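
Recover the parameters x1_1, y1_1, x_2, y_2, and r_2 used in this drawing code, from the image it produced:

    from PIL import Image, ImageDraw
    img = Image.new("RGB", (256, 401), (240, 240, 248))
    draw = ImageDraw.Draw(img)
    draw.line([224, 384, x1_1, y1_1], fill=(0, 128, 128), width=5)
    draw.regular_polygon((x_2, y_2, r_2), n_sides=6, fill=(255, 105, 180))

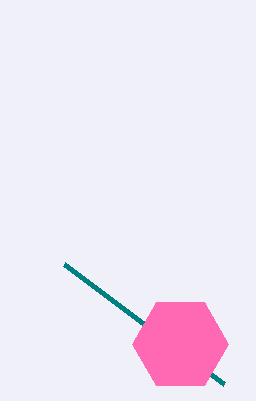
x1_1 = 64; y1_1 = 264; x_2 = 180; y_2 = 344; r_2 = 48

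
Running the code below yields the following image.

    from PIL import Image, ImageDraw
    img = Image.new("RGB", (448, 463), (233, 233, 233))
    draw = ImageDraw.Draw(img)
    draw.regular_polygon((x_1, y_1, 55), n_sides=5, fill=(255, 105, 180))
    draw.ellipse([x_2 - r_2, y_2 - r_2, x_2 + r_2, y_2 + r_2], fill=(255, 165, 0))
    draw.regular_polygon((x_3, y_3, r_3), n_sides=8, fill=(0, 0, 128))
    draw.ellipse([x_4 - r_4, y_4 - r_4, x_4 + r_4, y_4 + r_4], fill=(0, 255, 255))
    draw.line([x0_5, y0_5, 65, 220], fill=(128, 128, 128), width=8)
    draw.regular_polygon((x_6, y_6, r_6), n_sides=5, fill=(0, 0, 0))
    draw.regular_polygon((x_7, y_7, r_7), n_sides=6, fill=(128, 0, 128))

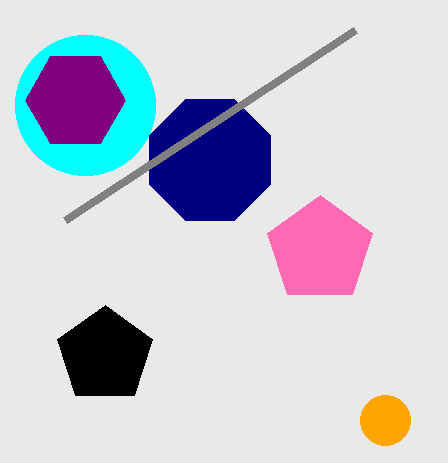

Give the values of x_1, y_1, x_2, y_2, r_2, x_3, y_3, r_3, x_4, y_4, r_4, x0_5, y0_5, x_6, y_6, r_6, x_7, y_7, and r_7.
x_1 = 320, y_1 = 250, x_2 = 385, y_2 = 420, r_2 = 25, x_3 = 210, y_3 = 160, r_3 = 65, x_4 = 85, y_4 = 105, r_4 = 70, x0_5 = 355, y0_5 = 30, x_6 = 105, y_6 = 355, r_6 = 50, x_7 = 75, y_7 = 100, r_7 = 50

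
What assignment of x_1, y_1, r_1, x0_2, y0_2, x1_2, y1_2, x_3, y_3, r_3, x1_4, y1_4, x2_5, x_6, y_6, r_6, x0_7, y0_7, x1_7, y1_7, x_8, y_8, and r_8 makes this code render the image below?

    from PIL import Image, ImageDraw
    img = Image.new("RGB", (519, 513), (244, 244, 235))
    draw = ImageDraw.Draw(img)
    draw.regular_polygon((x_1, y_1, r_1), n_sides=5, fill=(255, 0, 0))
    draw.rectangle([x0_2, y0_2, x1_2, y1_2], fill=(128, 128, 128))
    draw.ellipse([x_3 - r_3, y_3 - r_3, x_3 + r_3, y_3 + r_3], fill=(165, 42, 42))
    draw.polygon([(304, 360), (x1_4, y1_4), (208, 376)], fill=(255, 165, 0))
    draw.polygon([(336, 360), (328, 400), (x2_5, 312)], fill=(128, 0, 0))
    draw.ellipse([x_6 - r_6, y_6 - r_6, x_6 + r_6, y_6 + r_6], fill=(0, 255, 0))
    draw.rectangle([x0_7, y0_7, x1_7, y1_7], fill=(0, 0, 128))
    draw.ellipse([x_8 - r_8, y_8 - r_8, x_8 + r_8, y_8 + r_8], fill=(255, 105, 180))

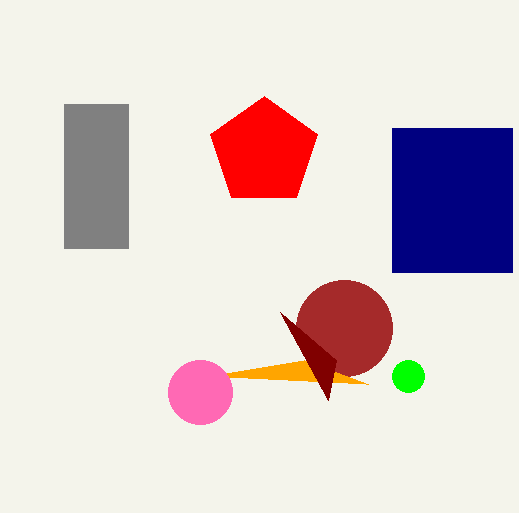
x_1 = 264
y_1 = 152
r_1 = 56
x0_2 = 64
y0_2 = 104
x1_2 = 128
y1_2 = 248
x_3 = 344
y_3 = 328
r_3 = 48
x1_4 = 368
y1_4 = 384
x2_5 = 280
x_6 = 408
y_6 = 376
r_6 = 16
x0_7 = 392
y0_7 = 128
x1_7 = 512
y1_7 = 272
x_8 = 200
y_8 = 392
r_8 = 32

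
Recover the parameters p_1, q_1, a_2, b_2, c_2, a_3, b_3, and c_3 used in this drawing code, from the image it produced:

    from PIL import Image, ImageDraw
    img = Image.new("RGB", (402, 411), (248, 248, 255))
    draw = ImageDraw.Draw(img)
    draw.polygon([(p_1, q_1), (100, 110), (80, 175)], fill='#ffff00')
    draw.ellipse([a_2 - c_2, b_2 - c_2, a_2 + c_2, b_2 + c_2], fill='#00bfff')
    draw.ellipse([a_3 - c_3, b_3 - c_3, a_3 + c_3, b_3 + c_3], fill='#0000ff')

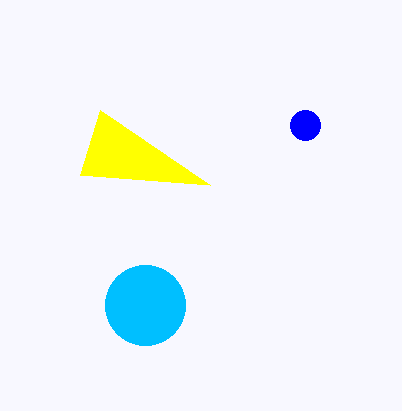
p_1 = 210
q_1 = 185
a_2 = 145
b_2 = 305
c_2 = 40
a_3 = 305
b_3 = 125
c_3 = 15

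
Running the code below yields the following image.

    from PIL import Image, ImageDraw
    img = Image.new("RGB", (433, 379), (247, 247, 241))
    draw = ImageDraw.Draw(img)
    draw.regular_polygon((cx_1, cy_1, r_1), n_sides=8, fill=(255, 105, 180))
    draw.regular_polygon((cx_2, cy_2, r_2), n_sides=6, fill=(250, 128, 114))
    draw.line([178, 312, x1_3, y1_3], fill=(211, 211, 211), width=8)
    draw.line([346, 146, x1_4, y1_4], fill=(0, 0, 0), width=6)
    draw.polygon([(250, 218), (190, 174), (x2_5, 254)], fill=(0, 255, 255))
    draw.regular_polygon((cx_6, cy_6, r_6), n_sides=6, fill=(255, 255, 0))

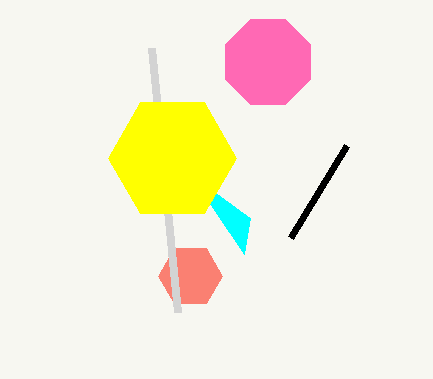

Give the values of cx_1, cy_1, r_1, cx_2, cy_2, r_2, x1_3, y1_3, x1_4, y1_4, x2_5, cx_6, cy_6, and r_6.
cx_1 = 268, cy_1 = 62, r_1 = 46, cx_2 = 190, cy_2 = 276, r_2 = 32, x1_3 = 152, y1_3 = 48, x1_4 = 290, y1_4 = 238, x2_5 = 244, cx_6 = 172, cy_6 = 158, r_6 = 64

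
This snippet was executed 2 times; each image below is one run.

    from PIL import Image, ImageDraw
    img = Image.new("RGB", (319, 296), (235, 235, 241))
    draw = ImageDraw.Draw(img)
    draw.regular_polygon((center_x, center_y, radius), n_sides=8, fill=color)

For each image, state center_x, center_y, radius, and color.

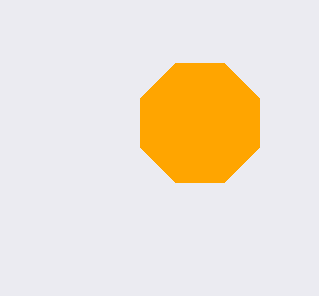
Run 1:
center_x = 200, center_y = 123, radius = 64, color = 'orange'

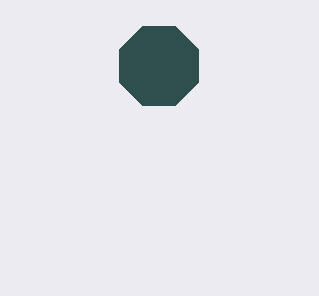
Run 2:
center_x = 159
center_y = 66
radius = 43
color = 'darkslategray'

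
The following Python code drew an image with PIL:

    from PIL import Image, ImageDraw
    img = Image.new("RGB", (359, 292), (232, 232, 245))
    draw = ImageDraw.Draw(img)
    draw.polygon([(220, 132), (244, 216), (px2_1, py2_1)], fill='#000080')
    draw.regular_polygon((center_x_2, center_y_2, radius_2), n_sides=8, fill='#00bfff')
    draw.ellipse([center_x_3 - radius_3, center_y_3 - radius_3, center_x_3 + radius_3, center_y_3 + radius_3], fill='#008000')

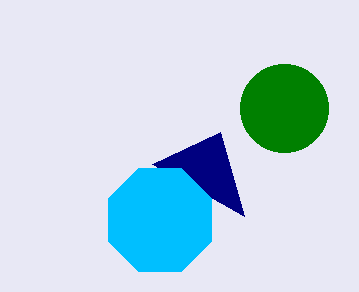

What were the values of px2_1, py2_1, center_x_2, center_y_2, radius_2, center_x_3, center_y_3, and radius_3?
px2_1 = 152, py2_1 = 164, center_x_2 = 160, center_y_2 = 220, radius_2 = 56, center_x_3 = 284, center_y_3 = 108, radius_3 = 44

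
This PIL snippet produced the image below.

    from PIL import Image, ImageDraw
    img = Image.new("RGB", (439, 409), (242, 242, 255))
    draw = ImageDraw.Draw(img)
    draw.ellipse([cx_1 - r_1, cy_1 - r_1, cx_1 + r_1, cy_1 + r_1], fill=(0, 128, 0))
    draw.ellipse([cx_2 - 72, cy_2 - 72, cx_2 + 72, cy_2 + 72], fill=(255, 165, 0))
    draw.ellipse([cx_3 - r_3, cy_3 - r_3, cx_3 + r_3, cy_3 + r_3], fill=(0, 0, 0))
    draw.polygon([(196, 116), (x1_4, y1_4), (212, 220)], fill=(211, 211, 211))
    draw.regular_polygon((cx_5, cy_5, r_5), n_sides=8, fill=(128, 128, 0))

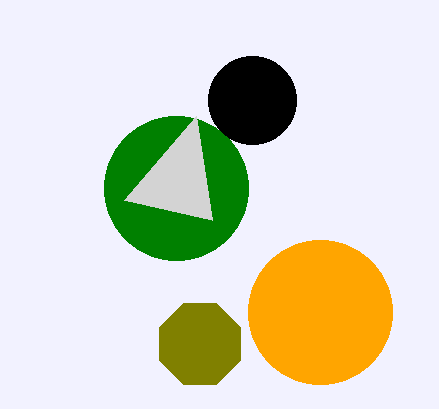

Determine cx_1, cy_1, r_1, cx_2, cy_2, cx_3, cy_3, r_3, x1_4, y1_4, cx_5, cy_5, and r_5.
cx_1 = 176, cy_1 = 188, r_1 = 72, cx_2 = 320, cy_2 = 312, cx_3 = 252, cy_3 = 100, r_3 = 44, x1_4 = 124, y1_4 = 200, cx_5 = 200, cy_5 = 344, r_5 = 44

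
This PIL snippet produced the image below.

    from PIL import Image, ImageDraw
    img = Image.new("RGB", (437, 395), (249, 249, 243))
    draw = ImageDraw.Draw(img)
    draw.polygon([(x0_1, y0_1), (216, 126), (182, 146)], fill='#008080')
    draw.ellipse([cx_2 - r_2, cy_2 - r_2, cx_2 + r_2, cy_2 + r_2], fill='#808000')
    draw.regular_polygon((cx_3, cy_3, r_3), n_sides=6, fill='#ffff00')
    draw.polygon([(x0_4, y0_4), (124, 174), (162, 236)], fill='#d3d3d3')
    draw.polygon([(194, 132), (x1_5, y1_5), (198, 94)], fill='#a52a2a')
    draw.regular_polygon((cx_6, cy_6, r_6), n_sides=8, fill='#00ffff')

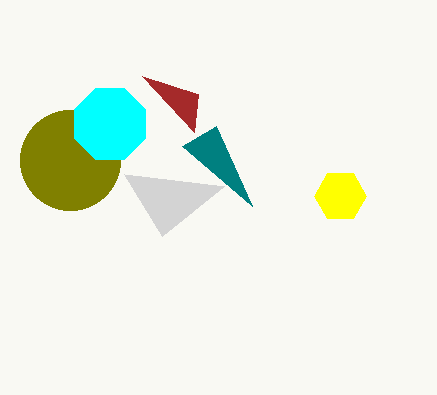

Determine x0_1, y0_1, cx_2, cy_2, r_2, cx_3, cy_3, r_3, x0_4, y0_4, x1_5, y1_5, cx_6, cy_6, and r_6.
x0_1 = 252, y0_1 = 206, cx_2 = 70, cy_2 = 160, r_2 = 50, cx_3 = 340, cy_3 = 196, r_3 = 26, x0_4 = 224, y0_4 = 186, x1_5 = 142, y1_5 = 76, cx_6 = 110, cy_6 = 124, r_6 = 38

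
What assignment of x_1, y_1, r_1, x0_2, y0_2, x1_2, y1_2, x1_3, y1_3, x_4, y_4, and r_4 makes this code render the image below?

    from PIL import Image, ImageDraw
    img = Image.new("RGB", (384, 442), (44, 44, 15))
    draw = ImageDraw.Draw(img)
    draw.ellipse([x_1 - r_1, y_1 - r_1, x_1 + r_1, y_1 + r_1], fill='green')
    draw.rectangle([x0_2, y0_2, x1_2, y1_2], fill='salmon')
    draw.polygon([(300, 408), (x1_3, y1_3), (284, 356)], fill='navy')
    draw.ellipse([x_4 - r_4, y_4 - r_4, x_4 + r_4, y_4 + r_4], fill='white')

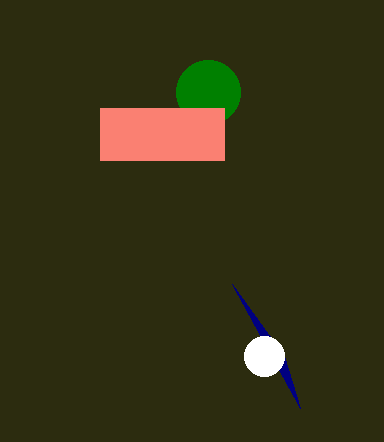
x_1 = 208, y_1 = 92, r_1 = 32, x0_2 = 100, y0_2 = 108, x1_2 = 224, y1_2 = 160, x1_3 = 232, y1_3 = 284, x_4 = 264, y_4 = 356, r_4 = 20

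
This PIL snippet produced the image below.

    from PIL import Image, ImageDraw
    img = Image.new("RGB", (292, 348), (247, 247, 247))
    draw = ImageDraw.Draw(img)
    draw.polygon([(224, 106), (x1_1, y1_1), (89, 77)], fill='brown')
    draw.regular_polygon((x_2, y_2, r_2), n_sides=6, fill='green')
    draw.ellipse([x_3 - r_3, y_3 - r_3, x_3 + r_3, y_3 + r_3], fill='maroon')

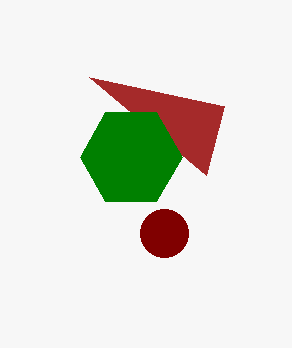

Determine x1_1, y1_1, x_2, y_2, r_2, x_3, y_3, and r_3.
x1_1 = 206, y1_1 = 175, x_2 = 131, y_2 = 157, r_2 = 51, x_3 = 164, y_3 = 233, r_3 = 24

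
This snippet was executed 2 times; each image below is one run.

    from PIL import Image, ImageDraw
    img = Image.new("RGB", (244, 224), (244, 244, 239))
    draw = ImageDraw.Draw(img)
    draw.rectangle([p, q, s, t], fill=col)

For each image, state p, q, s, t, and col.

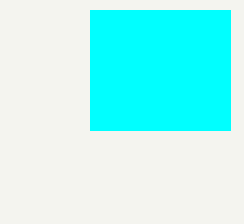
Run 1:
p = 90
q = 10
s = 230
t = 130
col = 'cyan'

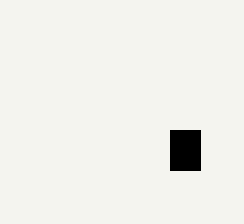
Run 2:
p = 170, q = 130, s = 200, t = 170, col = 'black'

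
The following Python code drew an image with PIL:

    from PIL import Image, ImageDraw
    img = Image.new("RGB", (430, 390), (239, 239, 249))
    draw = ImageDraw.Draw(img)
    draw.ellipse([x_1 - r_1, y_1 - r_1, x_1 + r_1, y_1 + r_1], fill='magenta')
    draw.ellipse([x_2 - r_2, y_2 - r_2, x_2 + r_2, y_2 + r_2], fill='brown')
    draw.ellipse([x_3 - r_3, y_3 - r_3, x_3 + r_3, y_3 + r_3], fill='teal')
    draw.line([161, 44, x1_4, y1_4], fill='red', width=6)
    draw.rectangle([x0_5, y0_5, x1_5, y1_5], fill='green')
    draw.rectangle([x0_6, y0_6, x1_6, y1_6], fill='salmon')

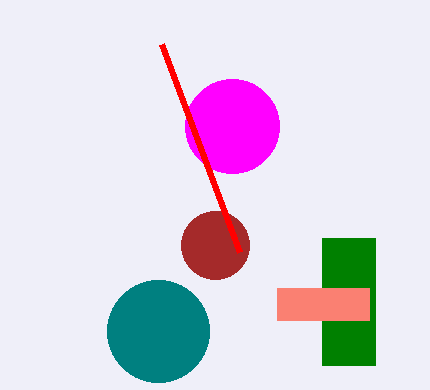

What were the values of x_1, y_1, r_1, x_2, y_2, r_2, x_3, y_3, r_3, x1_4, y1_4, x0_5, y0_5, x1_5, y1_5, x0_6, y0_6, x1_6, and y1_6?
x_1 = 232; y_1 = 126; r_1 = 47; x_2 = 215; y_2 = 245; r_2 = 34; x_3 = 158; y_3 = 331; r_3 = 51; x1_4 = 239; y1_4 = 252; x0_5 = 322; y0_5 = 238; x1_5 = 375; y1_5 = 365; x0_6 = 277; y0_6 = 288; x1_6 = 369; y1_6 = 320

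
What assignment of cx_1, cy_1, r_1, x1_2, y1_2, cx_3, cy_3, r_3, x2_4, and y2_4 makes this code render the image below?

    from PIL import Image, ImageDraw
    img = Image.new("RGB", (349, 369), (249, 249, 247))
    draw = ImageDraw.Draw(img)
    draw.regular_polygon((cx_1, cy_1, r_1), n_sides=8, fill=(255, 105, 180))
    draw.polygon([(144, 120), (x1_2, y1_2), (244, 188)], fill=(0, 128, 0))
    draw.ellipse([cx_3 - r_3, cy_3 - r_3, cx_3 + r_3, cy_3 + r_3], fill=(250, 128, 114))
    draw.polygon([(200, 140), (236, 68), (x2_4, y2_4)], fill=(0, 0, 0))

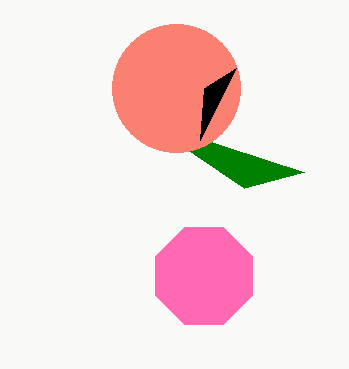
cx_1 = 204; cy_1 = 276; r_1 = 52; x1_2 = 304; y1_2 = 172; cx_3 = 176; cy_3 = 88; r_3 = 64; x2_4 = 204; y2_4 = 88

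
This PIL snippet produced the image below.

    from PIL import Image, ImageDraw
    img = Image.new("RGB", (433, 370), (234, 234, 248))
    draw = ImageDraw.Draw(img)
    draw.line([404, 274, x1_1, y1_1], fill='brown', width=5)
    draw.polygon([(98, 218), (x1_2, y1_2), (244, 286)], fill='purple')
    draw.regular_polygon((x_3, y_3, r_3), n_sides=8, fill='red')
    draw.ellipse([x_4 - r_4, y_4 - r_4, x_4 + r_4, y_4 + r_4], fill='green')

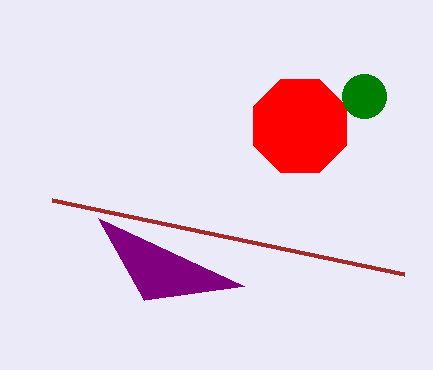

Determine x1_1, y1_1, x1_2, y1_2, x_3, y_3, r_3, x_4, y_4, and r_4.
x1_1 = 52, y1_1 = 200, x1_2 = 144, y1_2 = 300, x_3 = 300, y_3 = 126, r_3 = 50, x_4 = 364, y_4 = 96, r_4 = 22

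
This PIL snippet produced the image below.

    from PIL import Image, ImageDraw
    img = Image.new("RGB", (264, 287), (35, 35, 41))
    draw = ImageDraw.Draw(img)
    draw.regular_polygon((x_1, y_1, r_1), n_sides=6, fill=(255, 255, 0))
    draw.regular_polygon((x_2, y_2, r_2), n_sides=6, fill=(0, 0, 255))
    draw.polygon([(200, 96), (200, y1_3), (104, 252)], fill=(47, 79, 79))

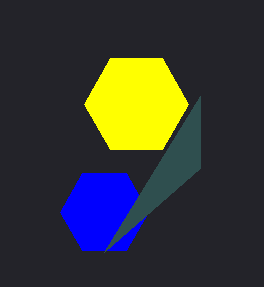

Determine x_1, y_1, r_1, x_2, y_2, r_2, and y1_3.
x_1 = 136; y_1 = 104; r_1 = 52; x_2 = 104; y_2 = 212; r_2 = 44; y1_3 = 168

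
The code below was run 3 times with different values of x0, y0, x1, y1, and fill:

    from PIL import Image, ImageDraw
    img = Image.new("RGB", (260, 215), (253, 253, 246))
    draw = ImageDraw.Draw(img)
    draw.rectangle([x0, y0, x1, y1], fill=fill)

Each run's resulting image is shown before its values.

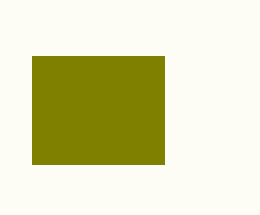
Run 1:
x0 = 32
y0 = 56
x1 = 164
y1 = 164
fill = 'olive'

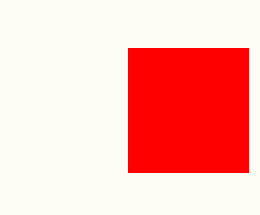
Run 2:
x0 = 128
y0 = 48
x1 = 248
y1 = 172
fill = 'red'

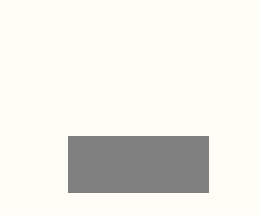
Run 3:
x0 = 68
y0 = 136
x1 = 208
y1 = 192
fill = 'gray'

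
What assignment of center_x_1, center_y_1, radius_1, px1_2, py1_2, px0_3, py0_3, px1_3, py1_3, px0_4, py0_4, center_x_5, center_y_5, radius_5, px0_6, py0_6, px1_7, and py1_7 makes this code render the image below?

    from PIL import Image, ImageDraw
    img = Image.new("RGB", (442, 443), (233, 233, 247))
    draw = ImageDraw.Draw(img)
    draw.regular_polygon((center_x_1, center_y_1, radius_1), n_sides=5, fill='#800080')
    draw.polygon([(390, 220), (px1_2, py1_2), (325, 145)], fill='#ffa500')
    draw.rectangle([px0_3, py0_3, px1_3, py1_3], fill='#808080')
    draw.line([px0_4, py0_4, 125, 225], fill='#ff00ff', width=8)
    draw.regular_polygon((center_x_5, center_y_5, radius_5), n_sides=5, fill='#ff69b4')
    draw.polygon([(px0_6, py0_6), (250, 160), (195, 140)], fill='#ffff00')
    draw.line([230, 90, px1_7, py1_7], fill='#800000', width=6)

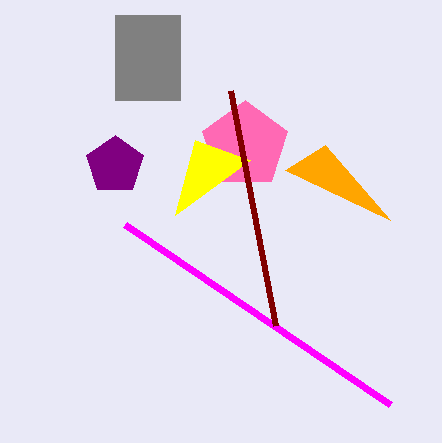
center_x_1 = 115, center_y_1 = 165, radius_1 = 30, px1_2 = 285, py1_2 = 170, px0_3 = 115, py0_3 = 15, px1_3 = 180, py1_3 = 100, px0_4 = 390, py0_4 = 405, center_x_5 = 245, center_y_5 = 145, radius_5 = 45, px0_6 = 175, py0_6 = 215, px1_7 = 275, py1_7 = 325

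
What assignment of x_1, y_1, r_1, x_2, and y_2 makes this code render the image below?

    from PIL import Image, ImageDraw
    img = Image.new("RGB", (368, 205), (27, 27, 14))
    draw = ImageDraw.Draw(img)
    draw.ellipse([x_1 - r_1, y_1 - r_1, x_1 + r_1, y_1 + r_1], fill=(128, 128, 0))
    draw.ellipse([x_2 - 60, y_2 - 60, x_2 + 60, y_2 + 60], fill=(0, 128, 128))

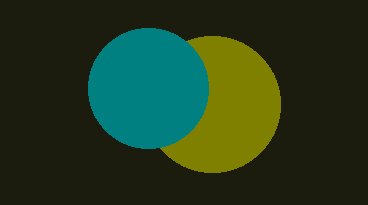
x_1 = 212
y_1 = 104
r_1 = 68
x_2 = 148
y_2 = 88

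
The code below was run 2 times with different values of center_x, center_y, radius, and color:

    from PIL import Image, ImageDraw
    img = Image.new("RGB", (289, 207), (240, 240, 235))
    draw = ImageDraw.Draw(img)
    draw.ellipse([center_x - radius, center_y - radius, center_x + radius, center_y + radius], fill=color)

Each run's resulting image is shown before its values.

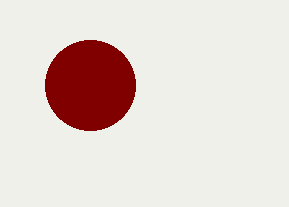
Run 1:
center_x = 90; center_y = 85; radius = 45; color = 'maroon'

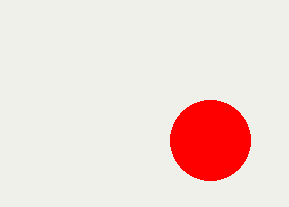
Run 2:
center_x = 210
center_y = 140
radius = 40
color = 'red'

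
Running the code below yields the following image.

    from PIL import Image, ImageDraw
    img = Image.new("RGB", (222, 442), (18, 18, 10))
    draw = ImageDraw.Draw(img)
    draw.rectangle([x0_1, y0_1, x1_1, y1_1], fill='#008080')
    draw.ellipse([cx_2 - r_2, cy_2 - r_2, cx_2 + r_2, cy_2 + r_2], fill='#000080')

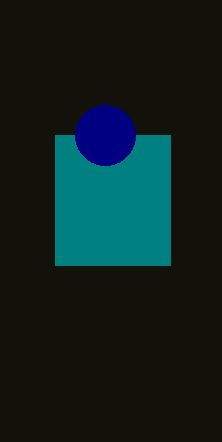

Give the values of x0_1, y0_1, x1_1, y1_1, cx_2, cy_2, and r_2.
x0_1 = 55
y0_1 = 135
x1_1 = 170
y1_1 = 265
cx_2 = 105
cy_2 = 135
r_2 = 30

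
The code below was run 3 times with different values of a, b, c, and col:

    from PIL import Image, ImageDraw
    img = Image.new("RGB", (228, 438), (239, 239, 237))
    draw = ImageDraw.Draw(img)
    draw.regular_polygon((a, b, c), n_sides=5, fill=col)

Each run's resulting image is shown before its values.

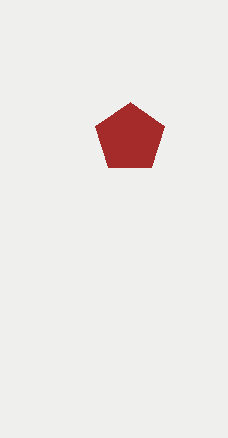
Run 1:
a = 130
b = 138
c = 36
col = 'brown'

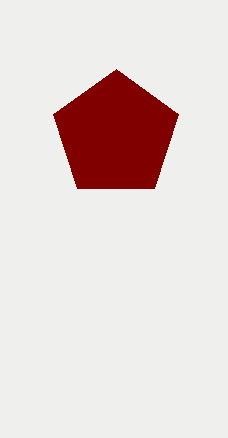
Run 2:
a = 116; b = 135; c = 66; col = 'maroon'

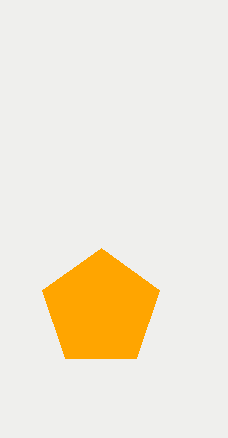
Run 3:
a = 101; b = 309; c = 61; col = 'orange'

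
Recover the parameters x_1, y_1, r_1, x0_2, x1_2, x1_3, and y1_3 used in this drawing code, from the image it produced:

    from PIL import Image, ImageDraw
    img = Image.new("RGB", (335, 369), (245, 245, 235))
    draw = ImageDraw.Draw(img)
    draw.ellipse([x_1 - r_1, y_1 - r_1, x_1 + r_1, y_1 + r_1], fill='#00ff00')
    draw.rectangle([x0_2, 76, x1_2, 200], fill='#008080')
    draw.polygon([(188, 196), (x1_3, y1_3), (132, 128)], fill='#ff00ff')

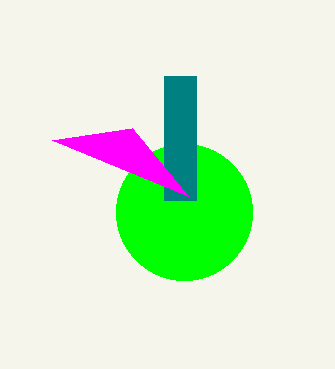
x_1 = 184
y_1 = 212
r_1 = 68
x0_2 = 164
x1_2 = 196
x1_3 = 52
y1_3 = 140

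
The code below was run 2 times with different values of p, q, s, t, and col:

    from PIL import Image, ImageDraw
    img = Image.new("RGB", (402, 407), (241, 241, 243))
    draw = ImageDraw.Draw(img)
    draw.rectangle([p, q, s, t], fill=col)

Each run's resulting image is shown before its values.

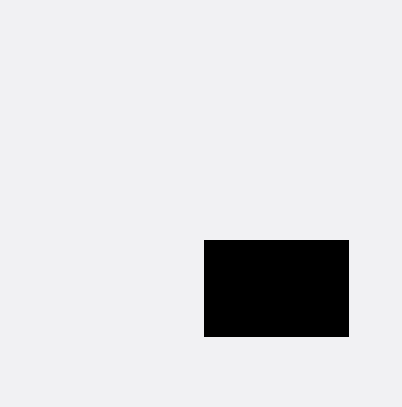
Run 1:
p = 204; q = 240; s = 348; t = 336; col = 'black'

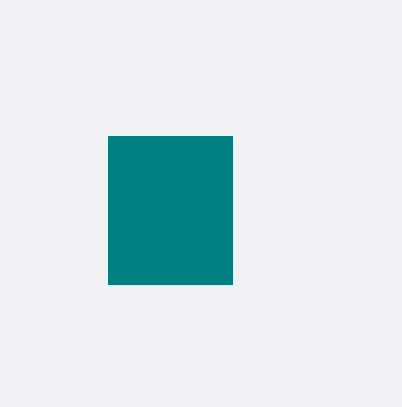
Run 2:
p = 108; q = 136; s = 232; t = 284; col = 'teal'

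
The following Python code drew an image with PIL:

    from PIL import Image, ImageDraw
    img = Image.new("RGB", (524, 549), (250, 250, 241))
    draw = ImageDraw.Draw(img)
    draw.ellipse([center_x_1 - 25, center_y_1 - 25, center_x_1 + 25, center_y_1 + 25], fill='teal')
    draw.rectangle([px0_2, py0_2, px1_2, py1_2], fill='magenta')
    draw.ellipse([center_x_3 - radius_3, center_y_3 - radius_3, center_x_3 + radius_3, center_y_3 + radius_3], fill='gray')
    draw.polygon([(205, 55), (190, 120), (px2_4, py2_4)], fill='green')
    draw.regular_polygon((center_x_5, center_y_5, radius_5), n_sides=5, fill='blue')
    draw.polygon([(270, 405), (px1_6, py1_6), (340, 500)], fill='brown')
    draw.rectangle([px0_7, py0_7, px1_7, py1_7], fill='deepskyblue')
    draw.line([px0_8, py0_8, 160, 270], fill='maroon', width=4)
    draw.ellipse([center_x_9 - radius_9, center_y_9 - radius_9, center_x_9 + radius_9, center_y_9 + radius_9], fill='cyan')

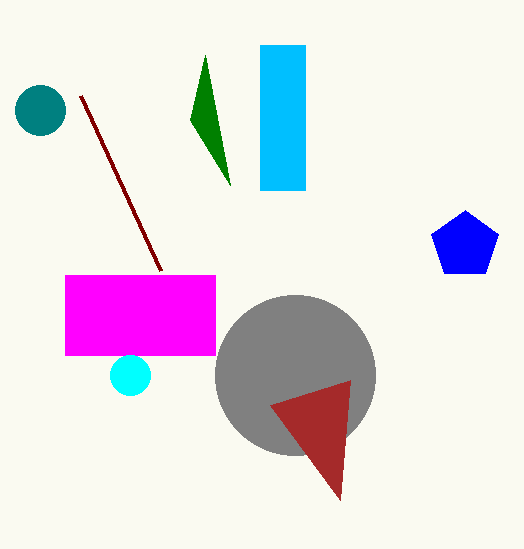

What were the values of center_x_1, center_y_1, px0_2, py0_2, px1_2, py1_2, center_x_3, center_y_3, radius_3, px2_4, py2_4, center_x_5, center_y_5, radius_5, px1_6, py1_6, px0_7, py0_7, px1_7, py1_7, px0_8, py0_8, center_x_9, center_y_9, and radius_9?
center_x_1 = 40, center_y_1 = 110, px0_2 = 65, py0_2 = 275, px1_2 = 215, py1_2 = 355, center_x_3 = 295, center_y_3 = 375, radius_3 = 80, px2_4 = 230, py2_4 = 185, center_x_5 = 465, center_y_5 = 245, radius_5 = 35, px1_6 = 350, py1_6 = 380, px0_7 = 260, py0_7 = 45, px1_7 = 305, py1_7 = 190, px0_8 = 80, py0_8 = 95, center_x_9 = 130, center_y_9 = 375, radius_9 = 20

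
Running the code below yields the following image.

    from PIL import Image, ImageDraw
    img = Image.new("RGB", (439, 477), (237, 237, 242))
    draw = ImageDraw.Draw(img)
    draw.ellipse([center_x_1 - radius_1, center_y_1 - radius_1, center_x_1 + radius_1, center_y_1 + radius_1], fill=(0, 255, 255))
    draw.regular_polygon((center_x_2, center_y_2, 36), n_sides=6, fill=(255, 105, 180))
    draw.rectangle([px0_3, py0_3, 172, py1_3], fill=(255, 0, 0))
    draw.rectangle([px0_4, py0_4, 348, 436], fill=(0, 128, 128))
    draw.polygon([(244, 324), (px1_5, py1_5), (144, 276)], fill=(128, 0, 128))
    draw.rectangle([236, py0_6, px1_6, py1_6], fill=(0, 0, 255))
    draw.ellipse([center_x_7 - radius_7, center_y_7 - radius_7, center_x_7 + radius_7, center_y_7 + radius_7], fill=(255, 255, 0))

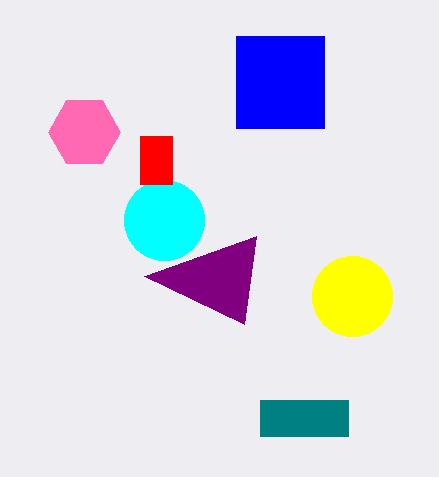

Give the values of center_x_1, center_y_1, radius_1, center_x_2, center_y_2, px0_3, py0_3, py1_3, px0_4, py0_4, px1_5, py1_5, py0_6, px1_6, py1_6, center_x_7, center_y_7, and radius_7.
center_x_1 = 164; center_y_1 = 220; radius_1 = 40; center_x_2 = 84; center_y_2 = 132; px0_3 = 140; py0_3 = 136; py1_3 = 184; px0_4 = 260; py0_4 = 400; px1_5 = 256; py1_5 = 236; py0_6 = 36; px1_6 = 324; py1_6 = 128; center_x_7 = 352; center_y_7 = 296; radius_7 = 40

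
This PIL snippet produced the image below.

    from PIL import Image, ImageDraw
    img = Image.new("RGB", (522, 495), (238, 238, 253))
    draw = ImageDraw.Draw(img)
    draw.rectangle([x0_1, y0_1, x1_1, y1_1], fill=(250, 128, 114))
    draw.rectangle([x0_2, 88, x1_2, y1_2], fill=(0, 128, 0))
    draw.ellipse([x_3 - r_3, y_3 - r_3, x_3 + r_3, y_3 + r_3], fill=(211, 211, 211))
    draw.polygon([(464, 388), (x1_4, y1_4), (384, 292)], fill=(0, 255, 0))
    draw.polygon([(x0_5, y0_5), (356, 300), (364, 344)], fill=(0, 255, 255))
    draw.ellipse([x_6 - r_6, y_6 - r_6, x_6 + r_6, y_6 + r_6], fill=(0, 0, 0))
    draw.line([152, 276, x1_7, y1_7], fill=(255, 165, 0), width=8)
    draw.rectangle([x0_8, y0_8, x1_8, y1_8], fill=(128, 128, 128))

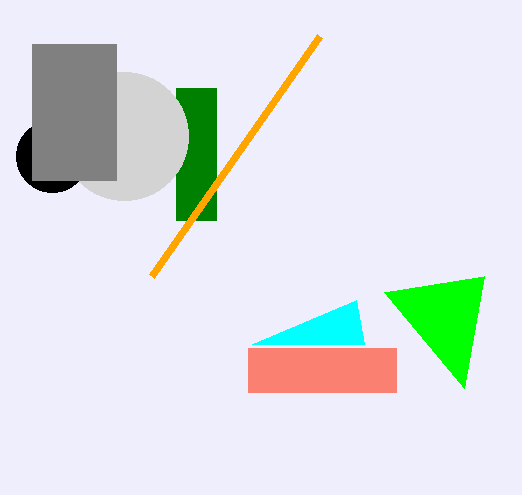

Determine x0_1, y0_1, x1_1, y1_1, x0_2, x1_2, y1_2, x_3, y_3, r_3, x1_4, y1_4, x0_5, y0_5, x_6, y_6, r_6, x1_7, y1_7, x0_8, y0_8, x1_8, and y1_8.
x0_1 = 248
y0_1 = 348
x1_1 = 396
y1_1 = 392
x0_2 = 176
x1_2 = 216
y1_2 = 220
x_3 = 124
y_3 = 136
r_3 = 64
x1_4 = 484
y1_4 = 276
x0_5 = 252
y0_5 = 344
x_6 = 52
y_6 = 156
r_6 = 36
x1_7 = 320
y1_7 = 36
x0_8 = 32
y0_8 = 44
x1_8 = 116
y1_8 = 180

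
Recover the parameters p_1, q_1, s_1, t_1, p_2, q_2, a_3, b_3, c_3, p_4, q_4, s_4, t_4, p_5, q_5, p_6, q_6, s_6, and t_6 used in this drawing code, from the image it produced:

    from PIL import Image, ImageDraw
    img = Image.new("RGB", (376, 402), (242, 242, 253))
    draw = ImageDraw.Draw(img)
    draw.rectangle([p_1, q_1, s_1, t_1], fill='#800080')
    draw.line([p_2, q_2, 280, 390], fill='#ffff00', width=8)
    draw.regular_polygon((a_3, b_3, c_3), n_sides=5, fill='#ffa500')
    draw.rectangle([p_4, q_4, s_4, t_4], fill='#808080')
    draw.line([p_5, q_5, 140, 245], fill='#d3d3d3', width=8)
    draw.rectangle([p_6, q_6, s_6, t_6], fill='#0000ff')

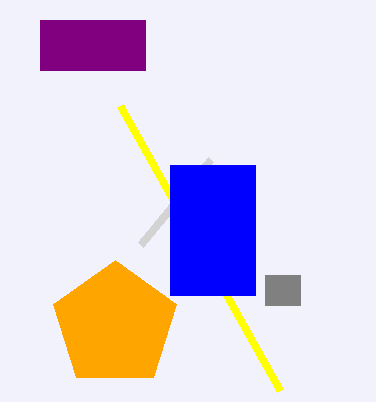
p_1 = 40; q_1 = 20; s_1 = 145; t_1 = 70; p_2 = 120; q_2 = 105; a_3 = 115; b_3 = 325; c_3 = 65; p_4 = 265; q_4 = 275; s_4 = 300; t_4 = 305; p_5 = 210; q_5 = 160; p_6 = 170; q_6 = 165; s_6 = 255; t_6 = 295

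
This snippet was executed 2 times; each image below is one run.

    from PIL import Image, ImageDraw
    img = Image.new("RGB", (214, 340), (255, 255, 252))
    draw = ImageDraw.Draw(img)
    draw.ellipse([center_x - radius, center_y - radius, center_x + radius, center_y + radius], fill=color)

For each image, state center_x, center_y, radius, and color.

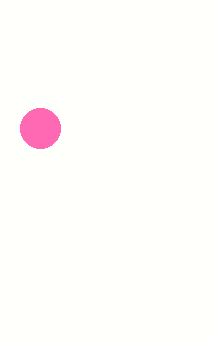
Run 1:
center_x = 40
center_y = 128
radius = 20
color = 'hotpink'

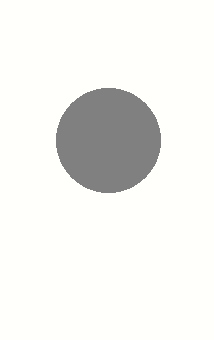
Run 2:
center_x = 108
center_y = 140
radius = 52
color = 'gray'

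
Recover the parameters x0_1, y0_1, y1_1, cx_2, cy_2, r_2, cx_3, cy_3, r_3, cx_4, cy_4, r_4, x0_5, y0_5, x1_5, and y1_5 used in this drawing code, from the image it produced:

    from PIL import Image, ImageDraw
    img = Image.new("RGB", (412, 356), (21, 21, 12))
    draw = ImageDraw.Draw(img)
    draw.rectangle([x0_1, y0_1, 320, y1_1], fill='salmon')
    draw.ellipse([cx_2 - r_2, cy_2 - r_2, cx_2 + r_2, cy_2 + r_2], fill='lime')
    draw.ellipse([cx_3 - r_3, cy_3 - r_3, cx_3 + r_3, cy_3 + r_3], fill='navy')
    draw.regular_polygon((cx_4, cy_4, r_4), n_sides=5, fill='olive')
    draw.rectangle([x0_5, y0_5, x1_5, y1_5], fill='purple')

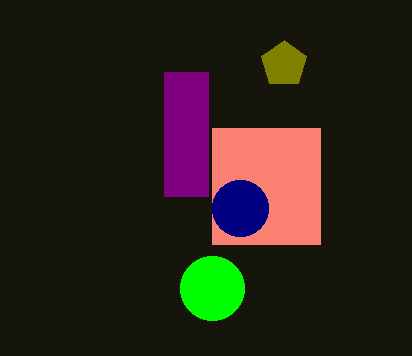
x0_1 = 212; y0_1 = 128; y1_1 = 244; cx_2 = 212; cy_2 = 288; r_2 = 32; cx_3 = 240; cy_3 = 208; r_3 = 28; cx_4 = 284; cy_4 = 64; r_4 = 24; x0_5 = 164; y0_5 = 72; x1_5 = 208; y1_5 = 196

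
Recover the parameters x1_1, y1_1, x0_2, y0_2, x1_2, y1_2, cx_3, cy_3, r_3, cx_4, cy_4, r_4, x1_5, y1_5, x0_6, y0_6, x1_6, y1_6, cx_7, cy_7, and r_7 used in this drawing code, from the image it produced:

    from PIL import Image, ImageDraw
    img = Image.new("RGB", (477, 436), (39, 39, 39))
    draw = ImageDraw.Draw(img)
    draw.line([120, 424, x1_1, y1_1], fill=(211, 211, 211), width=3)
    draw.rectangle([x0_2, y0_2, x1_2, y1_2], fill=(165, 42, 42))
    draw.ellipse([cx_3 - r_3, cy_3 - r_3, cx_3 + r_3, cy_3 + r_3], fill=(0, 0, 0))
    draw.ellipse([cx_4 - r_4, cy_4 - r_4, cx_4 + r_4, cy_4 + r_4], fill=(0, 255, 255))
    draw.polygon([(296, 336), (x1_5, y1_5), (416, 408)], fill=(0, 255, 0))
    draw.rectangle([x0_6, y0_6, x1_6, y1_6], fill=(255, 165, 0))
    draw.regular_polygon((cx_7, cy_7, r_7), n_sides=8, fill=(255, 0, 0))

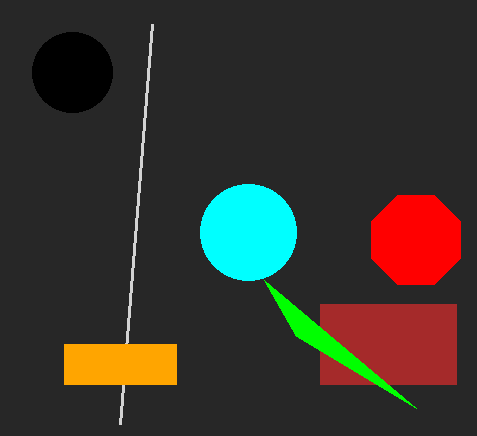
x1_1 = 152; y1_1 = 24; x0_2 = 320; y0_2 = 304; x1_2 = 456; y1_2 = 384; cx_3 = 72; cy_3 = 72; r_3 = 40; cx_4 = 248; cy_4 = 232; r_4 = 48; x1_5 = 264; y1_5 = 280; x0_6 = 64; y0_6 = 344; x1_6 = 176; y1_6 = 384; cx_7 = 416; cy_7 = 240; r_7 = 48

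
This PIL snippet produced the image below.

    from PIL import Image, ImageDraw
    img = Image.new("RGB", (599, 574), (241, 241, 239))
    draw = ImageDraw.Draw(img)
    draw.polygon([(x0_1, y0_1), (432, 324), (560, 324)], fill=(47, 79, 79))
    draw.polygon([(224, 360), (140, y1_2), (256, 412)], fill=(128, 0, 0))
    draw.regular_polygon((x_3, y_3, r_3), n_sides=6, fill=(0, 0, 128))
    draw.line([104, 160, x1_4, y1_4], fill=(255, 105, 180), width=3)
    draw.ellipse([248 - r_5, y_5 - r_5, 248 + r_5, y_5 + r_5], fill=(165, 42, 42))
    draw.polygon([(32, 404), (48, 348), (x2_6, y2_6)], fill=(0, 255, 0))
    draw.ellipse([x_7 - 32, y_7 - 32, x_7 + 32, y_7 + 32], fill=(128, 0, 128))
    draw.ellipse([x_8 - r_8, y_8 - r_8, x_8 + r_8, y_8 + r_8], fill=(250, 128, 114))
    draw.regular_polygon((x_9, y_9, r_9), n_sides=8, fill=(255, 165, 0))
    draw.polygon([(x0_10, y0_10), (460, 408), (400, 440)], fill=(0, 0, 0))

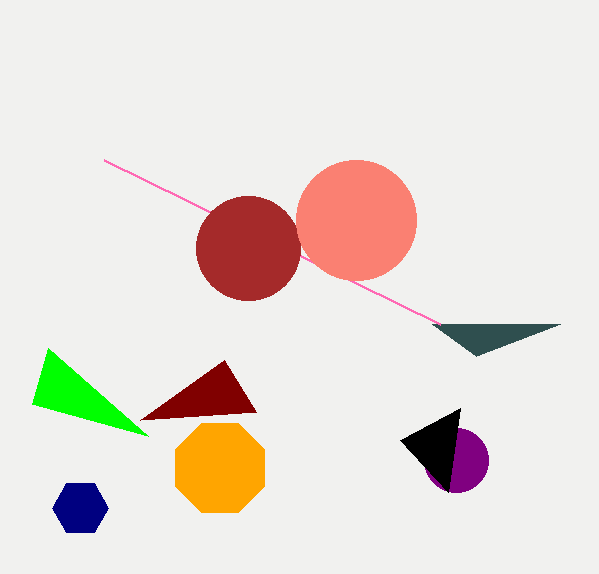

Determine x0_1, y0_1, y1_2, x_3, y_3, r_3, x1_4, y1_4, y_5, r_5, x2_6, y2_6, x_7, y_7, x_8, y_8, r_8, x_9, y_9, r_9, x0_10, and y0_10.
x0_1 = 476, y0_1 = 356, y1_2 = 420, x_3 = 80, y_3 = 508, r_3 = 28, x1_4 = 440, y1_4 = 324, y_5 = 248, r_5 = 52, x2_6 = 148, y2_6 = 436, x_7 = 456, y_7 = 460, x_8 = 356, y_8 = 220, r_8 = 60, x_9 = 220, y_9 = 468, r_9 = 48, x0_10 = 448, y0_10 = 492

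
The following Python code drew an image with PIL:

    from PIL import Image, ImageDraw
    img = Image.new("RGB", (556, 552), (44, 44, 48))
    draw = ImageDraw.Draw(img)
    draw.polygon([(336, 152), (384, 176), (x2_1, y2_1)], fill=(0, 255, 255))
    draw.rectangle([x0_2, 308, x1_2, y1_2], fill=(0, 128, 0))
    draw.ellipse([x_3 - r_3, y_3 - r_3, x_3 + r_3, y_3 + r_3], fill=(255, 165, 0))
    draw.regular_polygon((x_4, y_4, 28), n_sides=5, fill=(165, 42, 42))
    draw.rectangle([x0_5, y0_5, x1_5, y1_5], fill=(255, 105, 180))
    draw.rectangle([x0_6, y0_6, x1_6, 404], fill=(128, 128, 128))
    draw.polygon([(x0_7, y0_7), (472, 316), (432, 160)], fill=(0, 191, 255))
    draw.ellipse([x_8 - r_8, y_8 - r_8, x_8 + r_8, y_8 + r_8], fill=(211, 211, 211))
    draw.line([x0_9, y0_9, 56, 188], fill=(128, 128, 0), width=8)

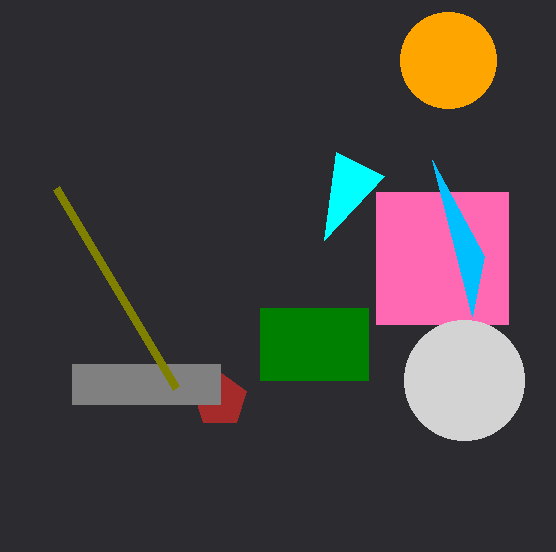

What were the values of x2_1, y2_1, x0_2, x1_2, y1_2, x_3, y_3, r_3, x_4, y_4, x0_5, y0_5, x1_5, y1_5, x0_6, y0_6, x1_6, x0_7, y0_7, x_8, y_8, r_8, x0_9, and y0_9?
x2_1 = 324, y2_1 = 240, x0_2 = 260, x1_2 = 368, y1_2 = 380, x_3 = 448, y_3 = 60, r_3 = 48, x_4 = 220, y_4 = 400, x0_5 = 376, y0_5 = 192, x1_5 = 508, y1_5 = 324, x0_6 = 72, y0_6 = 364, x1_6 = 220, x0_7 = 484, y0_7 = 256, x_8 = 464, y_8 = 380, r_8 = 60, x0_9 = 176, y0_9 = 388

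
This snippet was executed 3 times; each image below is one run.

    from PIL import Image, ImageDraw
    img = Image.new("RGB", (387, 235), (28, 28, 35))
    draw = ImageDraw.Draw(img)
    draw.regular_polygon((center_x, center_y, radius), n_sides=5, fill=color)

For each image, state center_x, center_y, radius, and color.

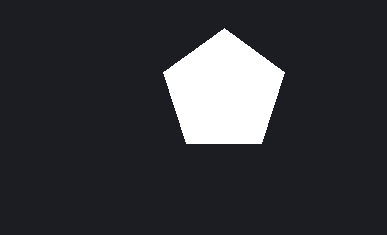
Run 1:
center_x = 224, center_y = 92, radius = 64, color = 'white'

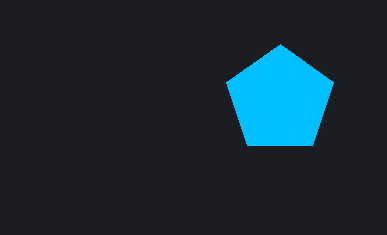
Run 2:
center_x = 280; center_y = 100; radius = 56; color = 'deepskyblue'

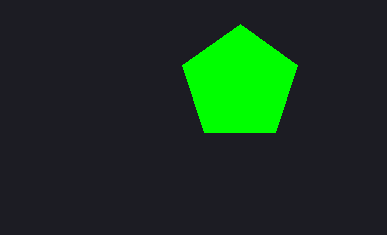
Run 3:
center_x = 240, center_y = 84, radius = 60, color = 'lime'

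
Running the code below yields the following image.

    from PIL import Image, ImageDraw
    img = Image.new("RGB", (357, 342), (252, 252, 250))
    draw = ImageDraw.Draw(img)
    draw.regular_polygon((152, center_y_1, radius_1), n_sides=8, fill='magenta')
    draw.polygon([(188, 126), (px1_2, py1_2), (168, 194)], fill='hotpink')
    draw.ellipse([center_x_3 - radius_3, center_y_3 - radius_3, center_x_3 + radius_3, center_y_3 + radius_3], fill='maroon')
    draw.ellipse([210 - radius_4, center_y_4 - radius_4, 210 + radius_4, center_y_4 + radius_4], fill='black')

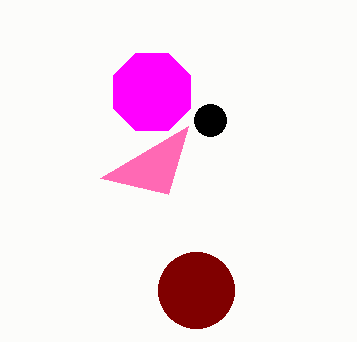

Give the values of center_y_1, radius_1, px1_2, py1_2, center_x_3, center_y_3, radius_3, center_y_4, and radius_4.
center_y_1 = 92, radius_1 = 42, px1_2 = 100, py1_2 = 178, center_x_3 = 196, center_y_3 = 290, radius_3 = 38, center_y_4 = 120, radius_4 = 16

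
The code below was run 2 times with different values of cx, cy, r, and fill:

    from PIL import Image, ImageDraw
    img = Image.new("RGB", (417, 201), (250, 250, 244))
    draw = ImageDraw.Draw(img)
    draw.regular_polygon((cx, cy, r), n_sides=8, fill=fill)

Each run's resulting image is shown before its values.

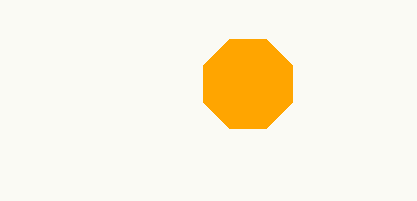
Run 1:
cx = 248, cy = 84, r = 48, fill = 'orange'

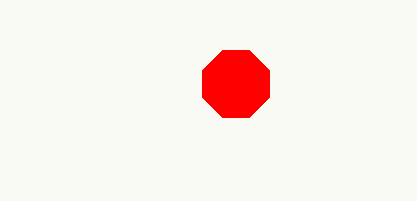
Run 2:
cx = 236
cy = 84
r = 36
fill = 'red'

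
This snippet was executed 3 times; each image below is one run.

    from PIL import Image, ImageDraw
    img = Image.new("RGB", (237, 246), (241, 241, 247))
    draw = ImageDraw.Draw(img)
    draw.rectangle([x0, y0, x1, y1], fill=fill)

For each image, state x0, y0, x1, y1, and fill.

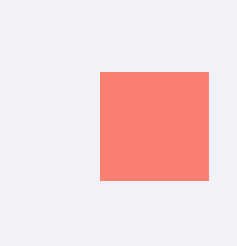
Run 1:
x0 = 100; y0 = 72; x1 = 208; y1 = 180; fill = 'salmon'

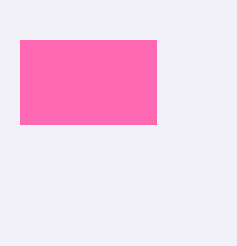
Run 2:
x0 = 20, y0 = 40, x1 = 156, y1 = 124, fill = 'hotpink'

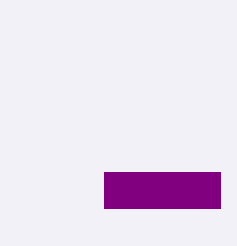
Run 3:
x0 = 104; y0 = 172; x1 = 220; y1 = 208; fill = 'purple'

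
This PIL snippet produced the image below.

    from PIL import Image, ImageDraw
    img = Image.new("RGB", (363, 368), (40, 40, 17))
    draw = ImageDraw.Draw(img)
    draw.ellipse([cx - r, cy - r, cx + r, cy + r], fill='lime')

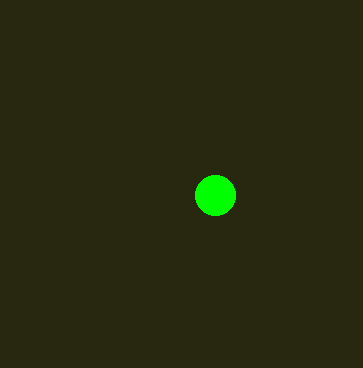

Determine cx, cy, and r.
cx = 215
cy = 195
r = 20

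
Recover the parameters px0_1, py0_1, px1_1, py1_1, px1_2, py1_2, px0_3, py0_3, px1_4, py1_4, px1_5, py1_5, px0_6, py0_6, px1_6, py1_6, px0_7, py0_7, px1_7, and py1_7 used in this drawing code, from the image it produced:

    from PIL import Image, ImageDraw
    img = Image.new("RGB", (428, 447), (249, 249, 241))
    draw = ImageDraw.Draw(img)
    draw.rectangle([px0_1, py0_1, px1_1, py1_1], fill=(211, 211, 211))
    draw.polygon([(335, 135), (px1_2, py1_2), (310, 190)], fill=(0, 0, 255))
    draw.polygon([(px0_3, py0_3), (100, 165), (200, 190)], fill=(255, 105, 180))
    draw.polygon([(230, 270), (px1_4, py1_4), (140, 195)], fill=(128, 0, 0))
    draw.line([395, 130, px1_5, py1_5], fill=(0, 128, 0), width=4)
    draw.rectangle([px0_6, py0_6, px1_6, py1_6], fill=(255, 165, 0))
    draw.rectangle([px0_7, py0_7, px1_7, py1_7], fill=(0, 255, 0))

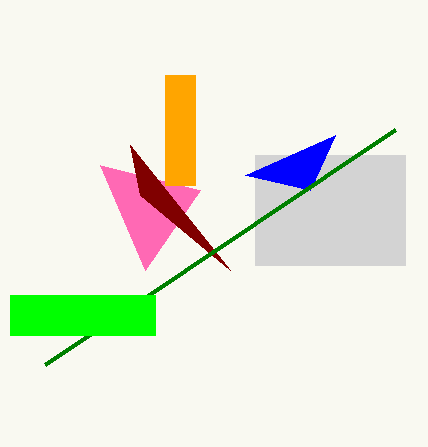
px0_1 = 255, py0_1 = 155, px1_1 = 405, py1_1 = 265, px1_2 = 245, py1_2 = 175, px0_3 = 145, py0_3 = 270, px1_4 = 130, py1_4 = 145, px1_5 = 45, py1_5 = 365, px0_6 = 165, py0_6 = 75, px1_6 = 195, py1_6 = 185, px0_7 = 10, py0_7 = 295, px1_7 = 155, py1_7 = 335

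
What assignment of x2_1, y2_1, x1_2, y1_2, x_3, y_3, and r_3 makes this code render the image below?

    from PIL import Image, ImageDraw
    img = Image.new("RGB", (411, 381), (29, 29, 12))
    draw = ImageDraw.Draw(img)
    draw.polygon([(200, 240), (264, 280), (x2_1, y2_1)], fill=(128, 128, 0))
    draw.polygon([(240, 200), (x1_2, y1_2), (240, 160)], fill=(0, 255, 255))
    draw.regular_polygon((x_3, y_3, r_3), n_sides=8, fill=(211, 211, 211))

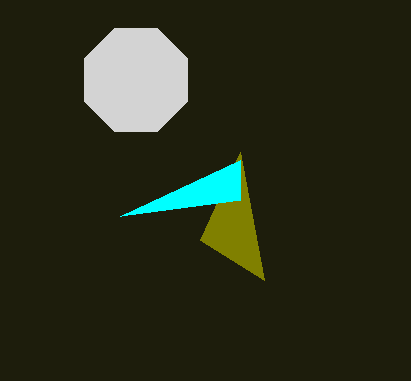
x2_1 = 240; y2_1 = 152; x1_2 = 120; y1_2 = 216; x_3 = 136; y_3 = 80; r_3 = 56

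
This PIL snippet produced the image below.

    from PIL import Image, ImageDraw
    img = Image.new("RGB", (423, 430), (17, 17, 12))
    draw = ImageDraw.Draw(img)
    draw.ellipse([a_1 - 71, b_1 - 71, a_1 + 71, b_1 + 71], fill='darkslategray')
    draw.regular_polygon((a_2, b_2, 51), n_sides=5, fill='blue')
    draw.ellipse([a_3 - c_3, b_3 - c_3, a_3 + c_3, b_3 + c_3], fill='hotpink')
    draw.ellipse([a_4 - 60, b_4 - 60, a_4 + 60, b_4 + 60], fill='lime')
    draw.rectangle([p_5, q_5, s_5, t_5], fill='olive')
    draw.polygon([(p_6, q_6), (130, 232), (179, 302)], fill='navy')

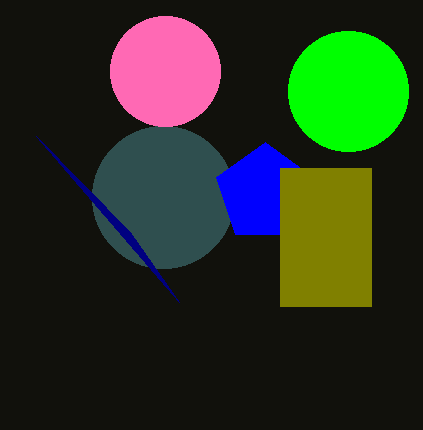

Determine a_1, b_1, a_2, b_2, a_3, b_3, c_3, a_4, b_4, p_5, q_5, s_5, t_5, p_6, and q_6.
a_1 = 163
b_1 = 197
a_2 = 265
b_2 = 193
a_3 = 165
b_3 = 71
c_3 = 55
a_4 = 348
b_4 = 91
p_5 = 280
q_5 = 168
s_5 = 371
t_5 = 306
p_6 = 36
q_6 = 136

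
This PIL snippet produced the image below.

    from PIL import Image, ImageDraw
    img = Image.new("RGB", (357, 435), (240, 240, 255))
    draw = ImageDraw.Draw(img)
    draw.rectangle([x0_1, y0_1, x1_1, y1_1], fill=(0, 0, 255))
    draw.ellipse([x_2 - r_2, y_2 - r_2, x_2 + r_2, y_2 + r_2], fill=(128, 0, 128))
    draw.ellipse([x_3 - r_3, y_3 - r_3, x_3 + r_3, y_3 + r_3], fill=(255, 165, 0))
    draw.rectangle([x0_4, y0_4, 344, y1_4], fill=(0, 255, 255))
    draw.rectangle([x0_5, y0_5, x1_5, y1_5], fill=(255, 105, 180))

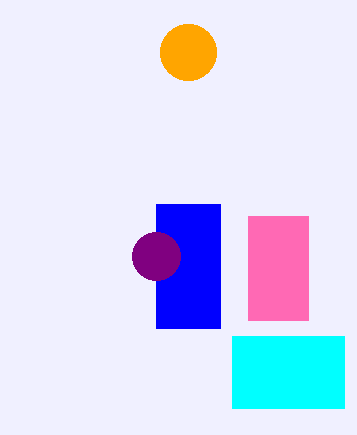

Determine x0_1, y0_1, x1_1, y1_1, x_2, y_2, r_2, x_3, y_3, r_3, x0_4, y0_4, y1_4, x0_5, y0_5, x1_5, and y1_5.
x0_1 = 156, y0_1 = 204, x1_1 = 220, y1_1 = 328, x_2 = 156, y_2 = 256, r_2 = 24, x_3 = 188, y_3 = 52, r_3 = 28, x0_4 = 232, y0_4 = 336, y1_4 = 408, x0_5 = 248, y0_5 = 216, x1_5 = 308, y1_5 = 320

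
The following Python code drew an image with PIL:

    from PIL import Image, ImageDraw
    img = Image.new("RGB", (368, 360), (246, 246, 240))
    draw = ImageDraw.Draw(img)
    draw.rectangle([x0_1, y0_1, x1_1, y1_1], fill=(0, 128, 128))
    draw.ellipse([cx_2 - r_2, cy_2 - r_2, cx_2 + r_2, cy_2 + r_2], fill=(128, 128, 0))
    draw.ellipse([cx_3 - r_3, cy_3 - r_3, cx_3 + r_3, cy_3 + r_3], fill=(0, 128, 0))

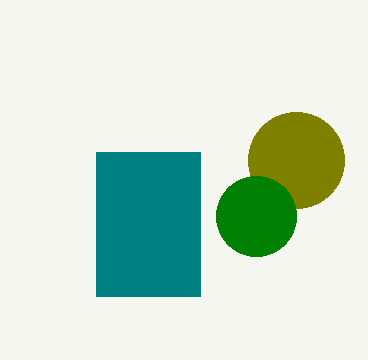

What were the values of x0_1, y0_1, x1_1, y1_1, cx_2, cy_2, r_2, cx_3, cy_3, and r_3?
x0_1 = 96
y0_1 = 152
x1_1 = 200
y1_1 = 296
cx_2 = 296
cy_2 = 160
r_2 = 48
cx_3 = 256
cy_3 = 216
r_3 = 40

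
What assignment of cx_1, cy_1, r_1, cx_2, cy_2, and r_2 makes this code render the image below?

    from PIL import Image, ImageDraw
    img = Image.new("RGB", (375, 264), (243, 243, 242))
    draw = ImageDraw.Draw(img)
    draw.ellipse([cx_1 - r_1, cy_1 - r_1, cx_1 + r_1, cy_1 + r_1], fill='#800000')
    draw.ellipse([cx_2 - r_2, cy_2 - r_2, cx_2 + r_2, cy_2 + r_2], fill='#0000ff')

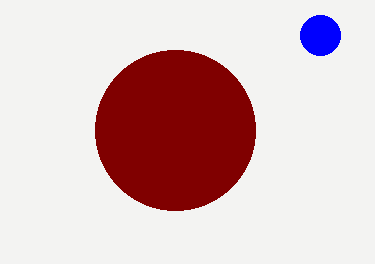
cx_1 = 175, cy_1 = 130, r_1 = 80, cx_2 = 320, cy_2 = 35, r_2 = 20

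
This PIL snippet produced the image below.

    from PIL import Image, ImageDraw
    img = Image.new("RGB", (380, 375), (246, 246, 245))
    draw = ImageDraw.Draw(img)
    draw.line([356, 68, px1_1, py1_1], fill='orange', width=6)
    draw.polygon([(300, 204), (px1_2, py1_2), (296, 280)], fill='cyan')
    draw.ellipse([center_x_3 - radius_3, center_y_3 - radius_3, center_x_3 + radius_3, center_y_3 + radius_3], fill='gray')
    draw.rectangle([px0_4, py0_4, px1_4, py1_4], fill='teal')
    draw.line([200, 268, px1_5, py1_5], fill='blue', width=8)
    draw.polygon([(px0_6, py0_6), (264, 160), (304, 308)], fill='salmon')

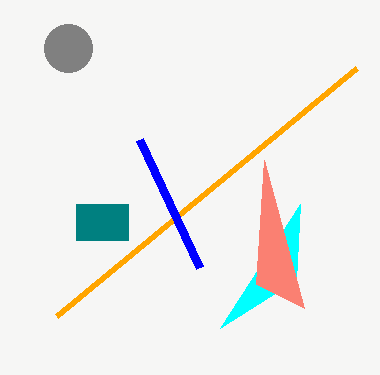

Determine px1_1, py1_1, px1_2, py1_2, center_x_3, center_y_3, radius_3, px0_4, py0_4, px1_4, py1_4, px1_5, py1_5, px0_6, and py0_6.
px1_1 = 56, py1_1 = 316, px1_2 = 220, py1_2 = 328, center_x_3 = 68, center_y_3 = 48, radius_3 = 24, px0_4 = 76, py0_4 = 204, px1_4 = 128, py1_4 = 240, px1_5 = 140, py1_5 = 140, px0_6 = 256, py0_6 = 284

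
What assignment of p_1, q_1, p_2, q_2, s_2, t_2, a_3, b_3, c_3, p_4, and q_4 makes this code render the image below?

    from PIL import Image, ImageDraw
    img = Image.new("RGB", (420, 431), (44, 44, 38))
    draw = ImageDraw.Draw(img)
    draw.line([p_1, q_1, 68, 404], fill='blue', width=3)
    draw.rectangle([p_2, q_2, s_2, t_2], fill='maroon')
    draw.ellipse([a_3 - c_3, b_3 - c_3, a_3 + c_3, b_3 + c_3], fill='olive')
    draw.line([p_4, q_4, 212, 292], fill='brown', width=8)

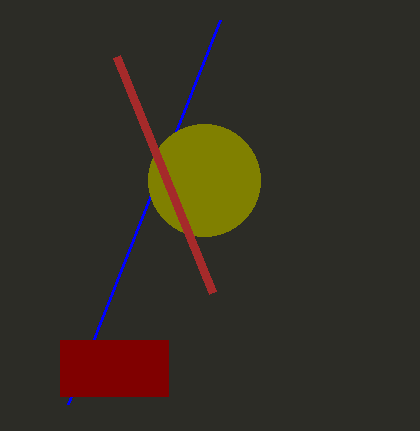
p_1 = 220, q_1 = 20, p_2 = 60, q_2 = 340, s_2 = 168, t_2 = 396, a_3 = 204, b_3 = 180, c_3 = 56, p_4 = 116, q_4 = 56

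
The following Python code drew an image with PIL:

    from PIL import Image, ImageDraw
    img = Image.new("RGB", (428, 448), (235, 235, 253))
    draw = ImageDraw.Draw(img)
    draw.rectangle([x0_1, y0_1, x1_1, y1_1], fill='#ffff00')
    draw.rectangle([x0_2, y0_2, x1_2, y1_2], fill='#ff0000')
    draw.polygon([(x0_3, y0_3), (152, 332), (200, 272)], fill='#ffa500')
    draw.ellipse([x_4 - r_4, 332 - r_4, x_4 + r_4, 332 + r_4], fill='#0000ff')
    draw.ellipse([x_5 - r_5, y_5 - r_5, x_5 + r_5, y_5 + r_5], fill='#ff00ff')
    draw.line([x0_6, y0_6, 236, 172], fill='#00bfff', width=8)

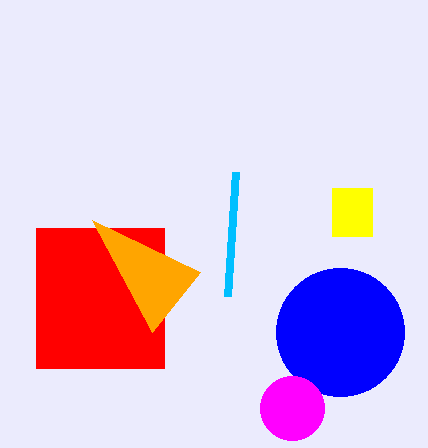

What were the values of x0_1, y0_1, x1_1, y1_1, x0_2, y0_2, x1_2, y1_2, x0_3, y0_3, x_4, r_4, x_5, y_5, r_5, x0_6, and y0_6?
x0_1 = 332
y0_1 = 188
x1_1 = 372
y1_1 = 236
x0_2 = 36
y0_2 = 228
x1_2 = 164
y1_2 = 368
x0_3 = 92
y0_3 = 220
x_4 = 340
r_4 = 64
x_5 = 292
y_5 = 408
r_5 = 32
x0_6 = 228
y0_6 = 296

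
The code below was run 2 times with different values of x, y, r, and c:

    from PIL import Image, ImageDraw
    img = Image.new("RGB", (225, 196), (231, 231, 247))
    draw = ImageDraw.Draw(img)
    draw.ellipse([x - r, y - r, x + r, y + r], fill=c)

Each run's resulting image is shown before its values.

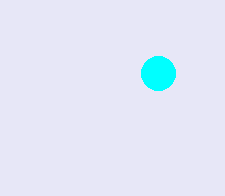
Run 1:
x = 158
y = 73
r = 17
c = 'cyan'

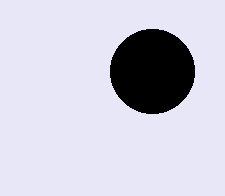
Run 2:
x = 152
y = 71
r = 42
c = 'black'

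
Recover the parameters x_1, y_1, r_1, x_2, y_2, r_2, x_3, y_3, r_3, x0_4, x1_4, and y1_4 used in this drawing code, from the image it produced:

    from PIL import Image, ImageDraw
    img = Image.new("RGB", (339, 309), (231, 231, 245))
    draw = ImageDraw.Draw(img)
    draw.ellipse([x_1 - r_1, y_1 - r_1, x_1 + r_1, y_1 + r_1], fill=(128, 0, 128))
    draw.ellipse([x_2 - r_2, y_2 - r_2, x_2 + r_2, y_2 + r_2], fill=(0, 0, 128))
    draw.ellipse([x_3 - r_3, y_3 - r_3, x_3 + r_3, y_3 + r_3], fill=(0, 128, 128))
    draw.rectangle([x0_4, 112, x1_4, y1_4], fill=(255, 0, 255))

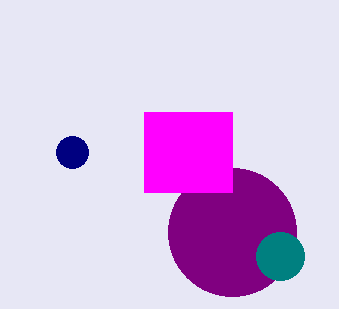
x_1 = 232; y_1 = 232; r_1 = 64; x_2 = 72; y_2 = 152; r_2 = 16; x_3 = 280; y_3 = 256; r_3 = 24; x0_4 = 144; x1_4 = 232; y1_4 = 192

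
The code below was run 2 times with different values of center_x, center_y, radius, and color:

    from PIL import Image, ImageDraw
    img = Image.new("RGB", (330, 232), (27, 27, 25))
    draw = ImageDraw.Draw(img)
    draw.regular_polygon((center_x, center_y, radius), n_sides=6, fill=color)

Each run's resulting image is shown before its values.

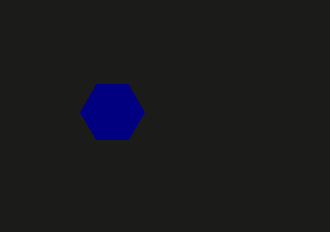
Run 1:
center_x = 112, center_y = 112, radius = 32, color = 'navy'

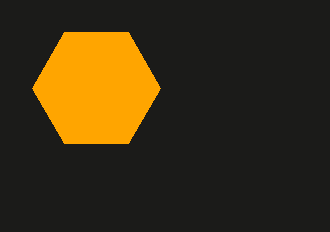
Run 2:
center_x = 96, center_y = 88, radius = 64, color = 'orange'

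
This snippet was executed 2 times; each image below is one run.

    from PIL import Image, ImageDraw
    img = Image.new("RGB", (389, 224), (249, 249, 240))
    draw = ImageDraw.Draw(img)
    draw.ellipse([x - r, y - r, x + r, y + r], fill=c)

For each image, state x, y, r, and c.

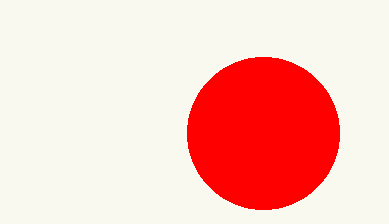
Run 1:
x = 263
y = 133
r = 76
c = 'red'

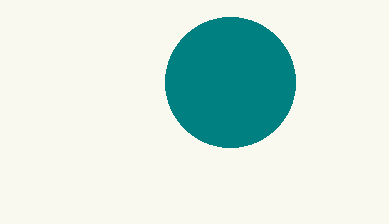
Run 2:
x = 230; y = 82; r = 65; c = 'teal'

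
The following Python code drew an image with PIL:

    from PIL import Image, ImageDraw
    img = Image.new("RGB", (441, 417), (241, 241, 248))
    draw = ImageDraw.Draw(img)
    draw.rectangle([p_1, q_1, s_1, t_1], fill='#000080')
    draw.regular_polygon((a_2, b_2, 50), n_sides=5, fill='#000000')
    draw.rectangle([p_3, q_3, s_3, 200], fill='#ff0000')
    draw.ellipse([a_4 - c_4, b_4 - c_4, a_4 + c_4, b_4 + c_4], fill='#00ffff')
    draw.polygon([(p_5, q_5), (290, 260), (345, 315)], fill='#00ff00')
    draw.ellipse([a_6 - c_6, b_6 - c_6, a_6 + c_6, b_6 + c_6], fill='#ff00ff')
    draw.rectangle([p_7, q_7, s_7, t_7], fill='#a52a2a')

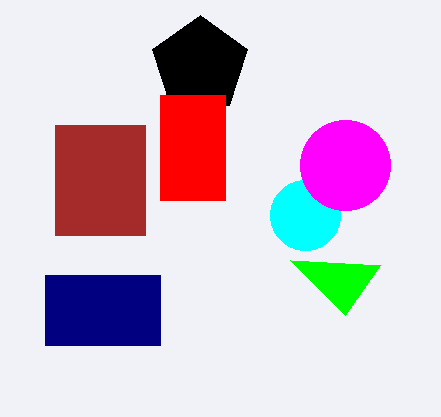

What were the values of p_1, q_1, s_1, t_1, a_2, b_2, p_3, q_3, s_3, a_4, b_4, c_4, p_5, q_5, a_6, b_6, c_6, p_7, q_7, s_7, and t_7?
p_1 = 45; q_1 = 275; s_1 = 160; t_1 = 345; a_2 = 200; b_2 = 65; p_3 = 160; q_3 = 95; s_3 = 225; a_4 = 305; b_4 = 215; c_4 = 35; p_5 = 380; q_5 = 265; a_6 = 345; b_6 = 165; c_6 = 45; p_7 = 55; q_7 = 125; s_7 = 145; t_7 = 235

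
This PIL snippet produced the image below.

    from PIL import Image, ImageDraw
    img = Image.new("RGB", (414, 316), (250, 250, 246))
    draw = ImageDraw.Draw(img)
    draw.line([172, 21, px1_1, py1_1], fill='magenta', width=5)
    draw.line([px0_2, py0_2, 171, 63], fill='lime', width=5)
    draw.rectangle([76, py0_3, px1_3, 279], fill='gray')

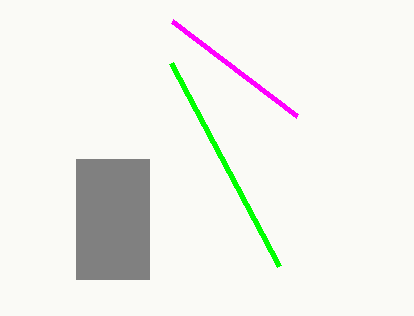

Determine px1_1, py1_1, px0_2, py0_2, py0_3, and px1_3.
px1_1 = 297; py1_1 = 116; px0_2 = 279; py0_2 = 266; py0_3 = 159; px1_3 = 149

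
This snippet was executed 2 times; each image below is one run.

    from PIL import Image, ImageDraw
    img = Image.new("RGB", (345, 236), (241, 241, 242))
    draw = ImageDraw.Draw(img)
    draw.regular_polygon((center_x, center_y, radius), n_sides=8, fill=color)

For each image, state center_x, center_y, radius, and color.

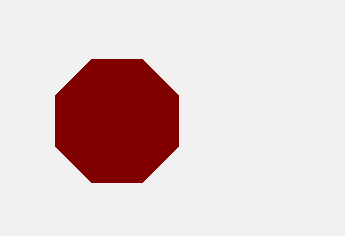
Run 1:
center_x = 117
center_y = 121
radius = 67
color = 'maroon'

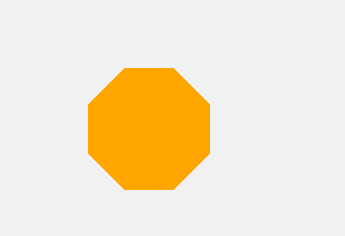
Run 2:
center_x = 149; center_y = 129; radius = 65; color = 'orange'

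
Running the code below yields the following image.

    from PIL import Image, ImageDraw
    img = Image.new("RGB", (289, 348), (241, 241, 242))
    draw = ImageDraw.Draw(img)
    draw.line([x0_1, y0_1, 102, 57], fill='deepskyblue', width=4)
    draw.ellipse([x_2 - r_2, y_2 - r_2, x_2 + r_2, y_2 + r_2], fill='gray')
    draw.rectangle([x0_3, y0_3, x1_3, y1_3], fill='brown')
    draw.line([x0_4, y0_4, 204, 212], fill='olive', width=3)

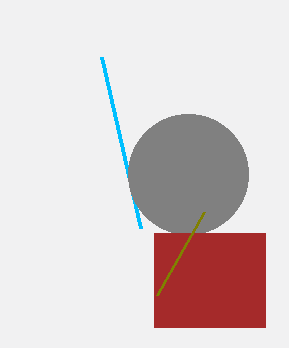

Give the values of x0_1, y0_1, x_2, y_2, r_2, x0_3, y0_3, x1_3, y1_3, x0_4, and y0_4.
x0_1 = 141; y0_1 = 228; x_2 = 188; y_2 = 174; r_2 = 60; x0_3 = 154; y0_3 = 233; x1_3 = 265; y1_3 = 327; x0_4 = 157; y0_4 = 295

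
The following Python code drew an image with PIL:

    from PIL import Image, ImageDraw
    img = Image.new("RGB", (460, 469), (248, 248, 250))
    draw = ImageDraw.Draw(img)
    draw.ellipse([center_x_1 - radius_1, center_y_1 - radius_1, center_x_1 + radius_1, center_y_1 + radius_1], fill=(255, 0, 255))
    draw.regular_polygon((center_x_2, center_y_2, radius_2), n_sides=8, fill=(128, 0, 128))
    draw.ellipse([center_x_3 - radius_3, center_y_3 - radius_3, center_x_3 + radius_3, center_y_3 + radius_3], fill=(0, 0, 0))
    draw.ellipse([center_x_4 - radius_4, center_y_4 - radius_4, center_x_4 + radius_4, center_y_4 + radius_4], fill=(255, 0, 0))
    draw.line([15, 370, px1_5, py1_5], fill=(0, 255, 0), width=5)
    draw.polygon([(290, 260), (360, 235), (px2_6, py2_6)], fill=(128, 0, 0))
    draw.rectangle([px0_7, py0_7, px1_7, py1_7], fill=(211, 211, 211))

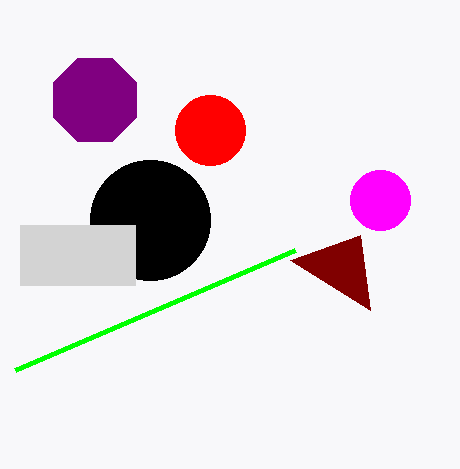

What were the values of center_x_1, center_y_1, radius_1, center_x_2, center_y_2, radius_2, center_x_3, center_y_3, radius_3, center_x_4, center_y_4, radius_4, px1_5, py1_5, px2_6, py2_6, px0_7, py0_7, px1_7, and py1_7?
center_x_1 = 380, center_y_1 = 200, radius_1 = 30, center_x_2 = 95, center_y_2 = 100, radius_2 = 45, center_x_3 = 150, center_y_3 = 220, radius_3 = 60, center_x_4 = 210, center_y_4 = 130, radius_4 = 35, px1_5 = 295, py1_5 = 250, px2_6 = 370, py2_6 = 310, px0_7 = 20, py0_7 = 225, px1_7 = 135, py1_7 = 285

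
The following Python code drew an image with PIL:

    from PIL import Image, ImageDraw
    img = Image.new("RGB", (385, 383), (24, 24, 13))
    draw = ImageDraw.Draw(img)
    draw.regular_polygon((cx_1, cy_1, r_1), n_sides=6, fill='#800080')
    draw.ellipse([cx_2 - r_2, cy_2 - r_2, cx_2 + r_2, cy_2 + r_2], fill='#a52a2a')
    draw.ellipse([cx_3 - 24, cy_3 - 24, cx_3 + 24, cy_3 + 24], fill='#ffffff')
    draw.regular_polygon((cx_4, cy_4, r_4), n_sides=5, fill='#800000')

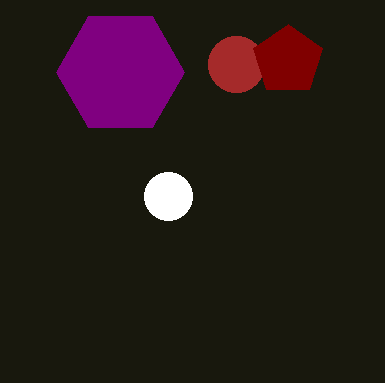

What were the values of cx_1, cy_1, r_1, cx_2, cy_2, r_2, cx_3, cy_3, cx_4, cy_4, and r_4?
cx_1 = 120; cy_1 = 72; r_1 = 64; cx_2 = 236; cy_2 = 64; r_2 = 28; cx_3 = 168; cy_3 = 196; cx_4 = 288; cy_4 = 60; r_4 = 36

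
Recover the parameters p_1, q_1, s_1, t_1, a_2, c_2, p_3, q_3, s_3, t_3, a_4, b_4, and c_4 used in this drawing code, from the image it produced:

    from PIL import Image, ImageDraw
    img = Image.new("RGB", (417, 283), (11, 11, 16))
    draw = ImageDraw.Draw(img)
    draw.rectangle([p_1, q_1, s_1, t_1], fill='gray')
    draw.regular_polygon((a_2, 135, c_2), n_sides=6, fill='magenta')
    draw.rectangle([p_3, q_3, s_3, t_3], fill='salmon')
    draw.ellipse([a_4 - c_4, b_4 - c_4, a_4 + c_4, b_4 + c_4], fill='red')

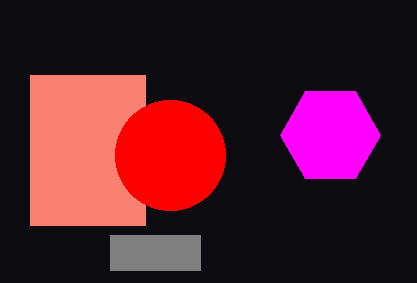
p_1 = 110; q_1 = 235; s_1 = 200; t_1 = 270; a_2 = 330; c_2 = 50; p_3 = 30; q_3 = 75; s_3 = 145; t_3 = 225; a_4 = 170; b_4 = 155; c_4 = 55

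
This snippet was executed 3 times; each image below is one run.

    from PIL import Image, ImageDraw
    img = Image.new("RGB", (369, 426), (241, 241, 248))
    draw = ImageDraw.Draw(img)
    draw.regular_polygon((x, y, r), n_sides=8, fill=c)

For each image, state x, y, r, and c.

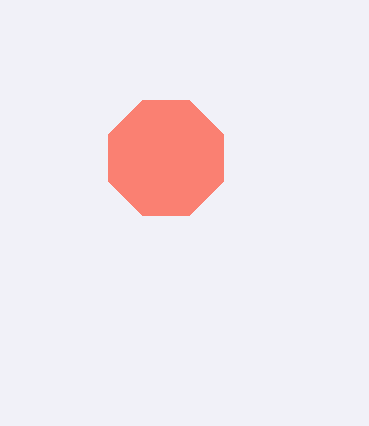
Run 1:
x = 166, y = 158, r = 62, c = 'salmon'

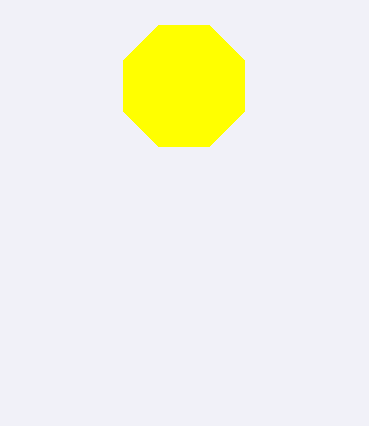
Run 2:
x = 184
y = 86
r = 66
c = 'yellow'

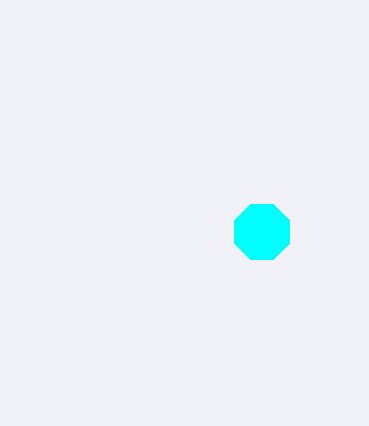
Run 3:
x = 262; y = 232; r = 30; c = 'cyan'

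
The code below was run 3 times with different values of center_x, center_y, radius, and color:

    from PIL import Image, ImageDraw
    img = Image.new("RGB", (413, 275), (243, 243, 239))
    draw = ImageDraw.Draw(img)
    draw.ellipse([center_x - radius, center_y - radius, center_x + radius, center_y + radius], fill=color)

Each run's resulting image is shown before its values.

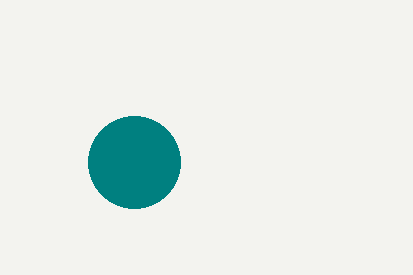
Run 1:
center_x = 134; center_y = 162; radius = 46; color = 'teal'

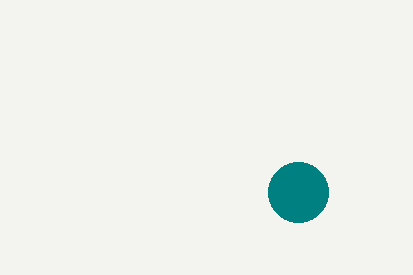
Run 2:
center_x = 298; center_y = 192; radius = 30; color = 'teal'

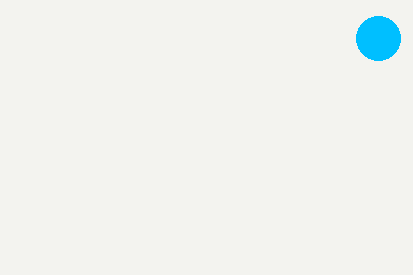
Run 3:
center_x = 378; center_y = 38; radius = 22; color = 'deepskyblue'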